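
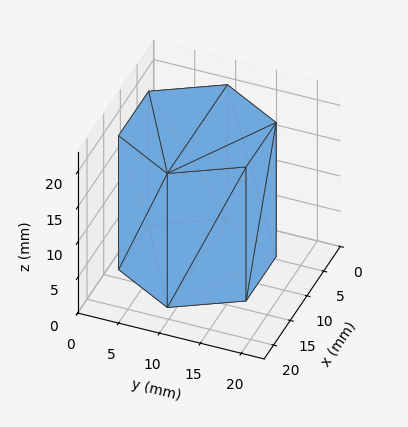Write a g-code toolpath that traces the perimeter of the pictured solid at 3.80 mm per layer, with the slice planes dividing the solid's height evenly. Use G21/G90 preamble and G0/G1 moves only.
Reading the render: the shape is a regular 6-sided prism (a cylinder approximated with 6 flat sides), circumscribed radius ≈ 9 mm, height ≈ 19 mm (dimensions read to the nearest mm from the axis ticks). For the g-code, the solid's height is divided into equal slices at the stated Δz and each level perimeter traced with G1 moves after a G0 lift.

; perimeter-only toolpath
G21 ; units = mm
G90 ; absolute positioning
G28 ; home
; layer 1
G0 Z3.80
G0 X18.00 Y9.00
G1 X13.50 Y16.79
G1 X4.50 Y16.79
G1 X0.00 Y9.00
G1 X4.50 Y1.21
G1 X13.50 Y1.21
G1 X18.00 Y9.00
; layer 2
G0 Z7.60
G0 X18.00 Y9.00
G1 X13.50 Y16.79
G1 X4.50 Y16.79
G1 X0.00 Y9.00
G1 X4.50 Y1.21
G1 X13.50 Y1.21
G1 X18.00 Y9.00
; layer 3
G0 Z11.40
G0 X18.00 Y9.00
G1 X13.50 Y16.79
G1 X4.50 Y16.79
G1 X0.00 Y9.00
G1 X4.50 Y1.21
G1 X13.50 Y1.21
G1 X18.00 Y9.00
; layer 4
G0 Z15.20
G0 X18.00 Y9.00
G1 X13.50 Y16.79
G1 X4.50 Y16.79
G1 X0.00 Y9.00
G1 X4.50 Y1.21
G1 X13.50 Y1.21
G1 X18.00 Y9.00
; layer 5
G0 Z19.00
G0 X18.00 Y9.00
G1 X13.50 Y16.79
G1 X4.50 Y16.79
G1 X0.00 Y9.00
G1 X4.50 Y1.21
G1 X13.50 Y1.21
G1 X18.00 Y9.00
M2 ; end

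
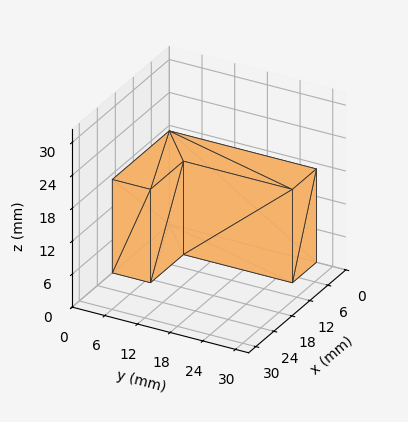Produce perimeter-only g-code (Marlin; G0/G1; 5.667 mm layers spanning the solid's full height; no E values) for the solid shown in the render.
Reading the render: the shape is an L-shaped prism: outer 19 × 27 mm, arm thicknesses ≈ 7 mm (horizontal) and 8 mm (vertical), extruded 17 mm in z (dimensions read to the nearest mm from the axis ticks). For the g-code, the solid's height is divided into equal slices at the stated Δz and each level perimeter traced with G1 moves after a G0 lift.

; perimeter-only toolpath
G21 ; units = mm
G90 ; absolute positioning
G28 ; home
; layer 1
G0 Z5.667
G0 X0.000 Y0.000
G1 X19.000 Y0.000
G1 X19.000 Y7.000
G1 X8.000 Y7.000
G1 X8.000 Y27.000
G1 X0.000 Y27.000
G1 X0.000 Y0.000
; layer 2
G0 Z11.333
G0 X0.000 Y0.000
G1 X19.000 Y0.000
G1 X19.000 Y7.000
G1 X8.000 Y7.000
G1 X8.000 Y27.000
G1 X0.000 Y27.000
G1 X0.000 Y0.000
; layer 3
G0 Z17.000
G0 X0.000 Y0.000
G1 X19.000 Y0.000
G1 X19.000 Y7.000
G1 X8.000 Y7.000
G1 X8.000 Y27.000
G1 X0.000 Y27.000
G1 X0.000 Y0.000
M2 ; end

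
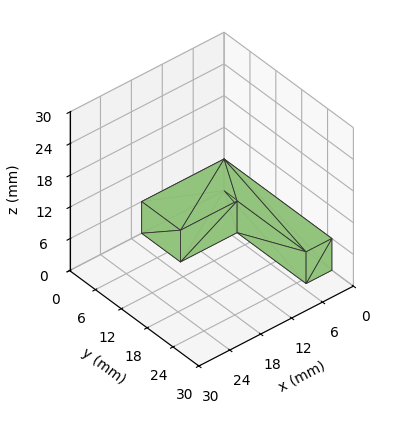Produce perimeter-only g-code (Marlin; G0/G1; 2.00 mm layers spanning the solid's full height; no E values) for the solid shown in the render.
Reading the render: the shape is an L-shaped prism: outer 16 × 25 mm, arm thicknesses ≈ 9 mm (horizontal) and 5 mm (vertical), extruded 6 mm in z (dimensions read to the nearest mm from the axis ticks). For the g-code, the solid's height is divided into equal slices at the stated Δz and each level perimeter traced with G1 moves after a G0 lift.

; perimeter-only toolpath
G21 ; units = mm
G90 ; absolute positioning
G28 ; home
; layer 1
G0 Z2.00
G0 X0.00 Y0.00
G1 X16.00 Y0.00
G1 X16.00 Y9.00
G1 X5.00 Y9.00
G1 X5.00 Y25.00
G1 X0.00 Y25.00
G1 X0.00 Y0.00
; layer 2
G0 Z4.00
G0 X0.00 Y0.00
G1 X16.00 Y0.00
G1 X16.00 Y9.00
G1 X5.00 Y9.00
G1 X5.00 Y25.00
G1 X0.00 Y25.00
G1 X0.00 Y0.00
; layer 3
G0 Z6.00
G0 X0.00 Y0.00
G1 X16.00 Y0.00
G1 X16.00 Y9.00
G1 X5.00 Y9.00
G1 X5.00 Y25.00
G1 X0.00 Y25.00
G1 X0.00 Y0.00
M2 ; end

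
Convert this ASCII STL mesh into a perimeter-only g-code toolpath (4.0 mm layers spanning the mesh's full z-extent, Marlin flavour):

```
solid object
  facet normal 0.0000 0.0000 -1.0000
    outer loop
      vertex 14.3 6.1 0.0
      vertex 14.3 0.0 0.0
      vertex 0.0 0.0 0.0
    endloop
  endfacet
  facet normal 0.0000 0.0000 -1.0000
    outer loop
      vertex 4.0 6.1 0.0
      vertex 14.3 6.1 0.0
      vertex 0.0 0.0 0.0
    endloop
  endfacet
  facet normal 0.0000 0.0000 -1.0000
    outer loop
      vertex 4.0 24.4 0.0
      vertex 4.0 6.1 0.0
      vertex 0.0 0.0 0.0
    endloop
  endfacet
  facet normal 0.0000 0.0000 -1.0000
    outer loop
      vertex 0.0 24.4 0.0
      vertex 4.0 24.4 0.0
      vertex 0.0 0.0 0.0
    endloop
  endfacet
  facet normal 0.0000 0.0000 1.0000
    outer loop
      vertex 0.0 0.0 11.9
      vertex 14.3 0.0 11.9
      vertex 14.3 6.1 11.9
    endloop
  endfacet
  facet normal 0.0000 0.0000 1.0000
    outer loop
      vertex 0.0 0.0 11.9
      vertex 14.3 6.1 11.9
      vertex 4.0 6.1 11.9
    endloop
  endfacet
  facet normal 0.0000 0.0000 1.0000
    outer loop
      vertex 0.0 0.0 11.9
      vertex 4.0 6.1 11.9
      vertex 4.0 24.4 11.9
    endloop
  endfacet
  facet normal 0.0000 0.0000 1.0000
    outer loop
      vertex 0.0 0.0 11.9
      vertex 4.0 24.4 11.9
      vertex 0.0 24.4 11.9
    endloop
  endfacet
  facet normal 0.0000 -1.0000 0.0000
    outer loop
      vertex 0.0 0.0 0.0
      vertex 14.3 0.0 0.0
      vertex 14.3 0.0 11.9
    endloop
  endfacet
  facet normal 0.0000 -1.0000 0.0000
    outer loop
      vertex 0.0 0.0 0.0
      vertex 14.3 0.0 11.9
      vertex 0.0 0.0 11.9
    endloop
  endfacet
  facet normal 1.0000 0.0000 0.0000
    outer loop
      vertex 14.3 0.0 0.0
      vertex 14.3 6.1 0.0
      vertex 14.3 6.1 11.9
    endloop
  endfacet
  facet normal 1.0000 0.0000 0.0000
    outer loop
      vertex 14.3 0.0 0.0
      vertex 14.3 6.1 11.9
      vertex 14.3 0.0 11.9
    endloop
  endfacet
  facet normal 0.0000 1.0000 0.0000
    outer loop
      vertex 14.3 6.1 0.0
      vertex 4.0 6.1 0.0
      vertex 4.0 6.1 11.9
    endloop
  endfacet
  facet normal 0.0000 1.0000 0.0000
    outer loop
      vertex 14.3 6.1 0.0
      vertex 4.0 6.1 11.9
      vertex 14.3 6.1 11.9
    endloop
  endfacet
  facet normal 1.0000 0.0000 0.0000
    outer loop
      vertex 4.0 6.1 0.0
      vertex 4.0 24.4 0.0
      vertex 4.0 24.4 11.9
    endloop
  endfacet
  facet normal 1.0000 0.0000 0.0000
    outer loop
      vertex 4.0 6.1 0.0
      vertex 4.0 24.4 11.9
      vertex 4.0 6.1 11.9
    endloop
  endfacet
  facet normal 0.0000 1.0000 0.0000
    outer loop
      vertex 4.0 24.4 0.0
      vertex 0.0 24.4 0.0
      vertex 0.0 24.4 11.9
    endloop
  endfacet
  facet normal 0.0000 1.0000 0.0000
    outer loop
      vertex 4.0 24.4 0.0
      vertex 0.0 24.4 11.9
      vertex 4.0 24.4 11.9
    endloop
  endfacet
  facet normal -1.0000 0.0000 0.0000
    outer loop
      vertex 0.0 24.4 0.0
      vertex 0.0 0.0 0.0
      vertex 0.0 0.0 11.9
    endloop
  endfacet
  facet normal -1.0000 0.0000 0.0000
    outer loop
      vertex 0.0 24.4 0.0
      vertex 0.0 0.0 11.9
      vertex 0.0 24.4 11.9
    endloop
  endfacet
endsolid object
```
; perimeter-only toolpath
G21 ; units = mm
G90 ; absolute positioning
G28 ; home
; layer 1
G0 Z4.0
G0 X0.0 Y0.0
G1 X14.3 Y0.0
G1 X14.3 Y6.1
G1 X4.0 Y6.1
G1 X4.0 Y24.4
G1 X0.0 Y24.4
G1 X0.0 Y0.0
; layer 2
G0 Z7.9
G0 X0.0 Y0.0
G1 X14.3 Y0.0
G1 X14.3 Y6.1
G1 X4.0 Y6.1
G1 X4.0 Y24.4
G1 X0.0 Y24.4
G1 X0.0 Y0.0
; layer 3
G0 Z11.9
G0 X0.0 Y0.0
G1 X14.3 Y0.0
G1 X14.3 Y6.1
G1 X4.0 Y6.1
G1 X4.0 Y24.4
G1 X0.0 Y24.4
G1 X0.0 Y0.0
M2 ; end

The solid is an L-shaped prism: outer 14.3 × 24.4 mm, arm thicknesses ≈ 6.1 mm (horizontal) and 4 mm (vertical), extruded 11.9 mm in z. Slicing at Δz = 4.0 mm — 3 equal slices spanning the solid's height, so layer i sits at z = i·h/3 — gives 3 non-empty perimeters. Each is a 6-segment closed polygon; G0 lifts to the layer z and rapids to the start vertex, then G1 traces the edges.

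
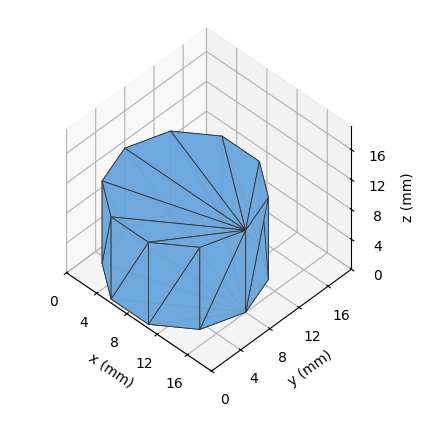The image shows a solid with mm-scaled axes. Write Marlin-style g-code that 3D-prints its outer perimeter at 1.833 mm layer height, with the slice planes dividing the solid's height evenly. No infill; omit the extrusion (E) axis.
Reading the render: the shape is a regular 10-sided prism (a cylinder approximated with 10 flat sides), circumscribed radius ≈ 8 mm, height ≈ 11 mm (dimensions read to the nearest mm from the axis ticks). For the g-code, the solid's height is divided into equal slices at the stated Δz and each level perimeter traced with G1 moves after a G0 lift.

; perimeter-only toolpath
G21 ; units = mm
G90 ; absolute positioning
G28 ; home
; layer 1
G0 Z1.833
G0 X16.000 Y8.000
G1 X14.472 Y12.702
G1 X10.472 Y15.608
G1 X5.528 Y15.608
G1 X1.528 Y12.702
G1 X0.000 Y8.000
G1 X1.528 Y3.298
G1 X5.528 Y0.392
G1 X10.472 Y0.392
G1 X14.472 Y3.298
G1 X16.000 Y8.000
; layer 2
G0 Z3.667
G0 X16.000 Y8.000
G1 X14.472 Y12.702
G1 X10.472 Y15.608
G1 X5.528 Y15.608
G1 X1.528 Y12.702
G1 X0.000 Y8.000
G1 X1.528 Y3.298
G1 X5.528 Y0.392
G1 X10.472 Y0.392
G1 X14.472 Y3.298
G1 X16.000 Y8.000
; layer 3
G0 Z5.500
G0 X16.000 Y8.000
G1 X14.472 Y12.702
G1 X10.472 Y15.608
G1 X5.528 Y15.608
G1 X1.528 Y12.702
G1 X0.000 Y8.000
G1 X1.528 Y3.298
G1 X5.528 Y0.392
G1 X10.472 Y0.392
G1 X14.472 Y3.298
G1 X16.000 Y8.000
; layer 4
G0 Z7.333
G0 X16.000 Y8.000
G1 X14.472 Y12.702
G1 X10.472 Y15.608
G1 X5.528 Y15.608
G1 X1.528 Y12.702
G1 X0.000 Y8.000
G1 X1.528 Y3.298
G1 X5.528 Y0.392
G1 X10.472 Y0.392
G1 X14.472 Y3.298
G1 X16.000 Y8.000
; layer 5
G0 Z9.167
G0 X16.000 Y8.000
G1 X14.472 Y12.702
G1 X10.472 Y15.608
G1 X5.528 Y15.608
G1 X1.528 Y12.702
G1 X0.000 Y8.000
G1 X1.528 Y3.298
G1 X5.528 Y0.392
G1 X10.472 Y0.392
G1 X14.472 Y3.298
G1 X16.000 Y8.000
; layer 6
G0 Z11.000
G0 X16.000 Y8.000
G1 X14.472 Y12.702
G1 X10.472 Y15.608
G1 X5.528 Y15.608
G1 X1.528 Y12.702
G1 X0.000 Y8.000
G1 X1.528 Y3.298
G1 X5.528 Y0.392
G1 X10.472 Y0.392
G1 X14.472 Y3.298
G1 X16.000 Y8.000
M2 ; end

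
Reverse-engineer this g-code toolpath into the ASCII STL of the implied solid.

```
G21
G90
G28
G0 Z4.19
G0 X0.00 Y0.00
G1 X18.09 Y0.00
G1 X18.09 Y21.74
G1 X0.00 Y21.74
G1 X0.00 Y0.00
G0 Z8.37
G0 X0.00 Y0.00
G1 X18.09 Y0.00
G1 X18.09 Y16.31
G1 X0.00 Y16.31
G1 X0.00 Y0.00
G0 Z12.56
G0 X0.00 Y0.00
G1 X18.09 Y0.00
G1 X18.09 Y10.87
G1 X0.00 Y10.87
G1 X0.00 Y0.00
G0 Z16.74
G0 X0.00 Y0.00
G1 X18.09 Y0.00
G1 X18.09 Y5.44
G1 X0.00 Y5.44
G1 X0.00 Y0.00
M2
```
solid part
  facet normal 0.0000 0.0000 -1.0000
    outer loop
      vertex 18.09 27.18 0.00
      vertex 18.09 0.00 0.00
      vertex 0.00 0.00 0.00
    endloop
  endfacet
  facet normal 0.0000 0.0000 -1.0000
    outer loop
      vertex 0.00 27.18 0.00
      vertex 18.09 27.18 0.00
      vertex 0.00 0.00 0.00
    endloop
  endfacet
  facet normal 0.0000 -1.0000 0.0000
    outer loop
      vertex 0.00 0.00 0.00
      vertex 18.09 0.00 0.00
      vertex 18.09 0.00 20.93
    endloop
  endfacet
  facet normal 0.0000 -1.0000 0.0000
    outer loop
      vertex 0.00 0.00 0.00
      vertex 18.09 0.00 20.93
      vertex 0.00 0.00 20.93
    endloop
  endfacet
  facet normal 0.0000 0.6101 0.7923
    outer loop
      vertex 0.00 0.00 20.93
      vertex 18.09 0.00 20.93
      vertex 18.09 27.18 0.00
    endloop
  endfacet
  facet normal 0.0000 0.6101 0.7923
    outer loop
      vertex 0.00 0.00 20.93
      vertex 18.09 27.18 0.00
      vertex 0.00 27.18 0.00
    endloop
  endfacet
  facet normal -1.0000 0.0000 0.0000
    outer loop
      vertex 0.00 0.00 20.93
      vertex 0.00 27.18 0.00
      vertex 0.00 0.00 0.00
    endloop
  endfacet
  facet normal 1.0000 0.0000 0.0000
    outer loop
      vertex 18.09 0.00 0.00
      vertex 18.09 27.18 0.00
      vertex 18.09 0.00 20.93
    endloop
  endfacet
endsolid part

The G0 Z moves step by Δz≈4.19 mm. The G1 loops shrink linearly with z, so the solid tapers from its base footprint up to z≈20.9. Closing with a flat bottom cap and the tapered top and triangulating gives 8 facets — a wedge (ramp): 18.1 × 27.2 mm base, rising to 20.9 mm along the y=0 edge and sloping linearly to z=0 at y=27.2.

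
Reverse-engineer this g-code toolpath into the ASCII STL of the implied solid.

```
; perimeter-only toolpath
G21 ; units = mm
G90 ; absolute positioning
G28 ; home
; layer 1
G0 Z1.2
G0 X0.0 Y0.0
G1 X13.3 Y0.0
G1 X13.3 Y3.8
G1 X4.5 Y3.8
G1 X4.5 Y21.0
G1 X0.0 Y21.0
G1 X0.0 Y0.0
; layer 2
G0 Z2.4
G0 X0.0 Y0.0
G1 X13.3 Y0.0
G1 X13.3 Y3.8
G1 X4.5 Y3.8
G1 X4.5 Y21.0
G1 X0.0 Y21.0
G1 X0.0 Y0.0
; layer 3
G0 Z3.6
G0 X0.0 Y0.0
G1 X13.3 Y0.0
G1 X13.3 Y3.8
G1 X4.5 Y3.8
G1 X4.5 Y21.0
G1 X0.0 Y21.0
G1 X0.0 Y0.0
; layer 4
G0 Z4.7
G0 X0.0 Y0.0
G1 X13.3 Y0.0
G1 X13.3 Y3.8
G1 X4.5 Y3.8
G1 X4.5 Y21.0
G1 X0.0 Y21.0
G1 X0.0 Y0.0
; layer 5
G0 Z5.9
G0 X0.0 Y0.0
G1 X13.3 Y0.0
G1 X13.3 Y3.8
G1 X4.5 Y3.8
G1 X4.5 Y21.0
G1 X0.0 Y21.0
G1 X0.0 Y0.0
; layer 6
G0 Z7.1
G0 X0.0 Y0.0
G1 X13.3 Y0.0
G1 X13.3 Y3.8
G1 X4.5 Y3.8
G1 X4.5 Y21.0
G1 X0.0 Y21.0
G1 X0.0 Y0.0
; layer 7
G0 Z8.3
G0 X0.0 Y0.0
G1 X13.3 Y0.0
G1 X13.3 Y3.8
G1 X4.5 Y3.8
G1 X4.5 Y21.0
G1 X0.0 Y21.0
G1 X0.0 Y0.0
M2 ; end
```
solid part
  facet normal 0.0000 0.0000 -1.0000
    outer loop
      vertex 13.3 3.8 0.0
      vertex 13.3 0.0 0.0
      vertex 0.0 0.0 0.0
    endloop
  endfacet
  facet normal 0.0000 0.0000 -1.0000
    outer loop
      vertex 4.5 3.8 0.0
      vertex 13.3 3.8 0.0
      vertex 0.0 0.0 0.0
    endloop
  endfacet
  facet normal 0.0000 0.0000 -1.0000
    outer loop
      vertex 4.5 21.0 0.0
      vertex 4.5 3.8 0.0
      vertex 0.0 0.0 0.0
    endloop
  endfacet
  facet normal 0.0000 0.0000 -1.0000
    outer loop
      vertex 0.0 21.0 0.0
      vertex 4.5 21.0 0.0
      vertex 0.0 0.0 0.0
    endloop
  endfacet
  facet normal 0.0000 0.0000 1.0000
    outer loop
      vertex 0.0 0.0 8.3
      vertex 13.3 0.0 8.3
      vertex 13.3 3.8 8.3
    endloop
  endfacet
  facet normal 0.0000 0.0000 1.0000
    outer loop
      vertex 0.0 0.0 8.3
      vertex 13.3 3.8 8.3
      vertex 4.5 3.8 8.3
    endloop
  endfacet
  facet normal 0.0000 0.0000 1.0000
    outer loop
      vertex 0.0 0.0 8.3
      vertex 4.5 3.8 8.3
      vertex 4.5 21.0 8.3
    endloop
  endfacet
  facet normal 0.0000 0.0000 1.0000
    outer loop
      vertex 0.0 0.0 8.3
      vertex 4.5 21.0 8.3
      vertex 0.0 21.0 8.3
    endloop
  endfacet
  facet normal 0.0000 -1.0000 0.0000
    outer loop
      vertex 0.0 0.0 0.0
      vertex 13.3 0.0 0.0
      vertex 13.3 0.0 8.3
    endloop
  endfacet
  facet normal 0.0000 -1.0000 0.0000
    outer loop
      vertex 0.0 0.0 0.0
      vertex 13.3 0.0 8.3
      vertex 0.0 0.0 8.3
    endloop
  endfacet
  facet normal 1.0000 0.0000 0.0000
    outer loop
      vertex 13.3 0.0 0.0
      vertex 13.3 3.8 0.0
      vertex 13.3 3.8 8.3
    endloop
  endfacet
  facet normal 1.0000 0.0000 0.0000
    outer loop
      vertex 13.3 0.0 0.0
      vertex 13.3 3.8 8.3
      vertex 13.3 0.0 8.3
    endloop
  endfacet
  facet normal 0.0000 1.0000 0.0000
    outer loop
      vertex 13.3 3.8 0.0
      vertex 4.5 3.8 0.0
      vertex 4.5 3.8 8.3
    endloop
  endfacet
  facet normal 0.0000 1.0000 0.0000
    outer loop
      vertex 13.3 3.8 0.0
      vertex 4.5 3.8 8.3
      vertex 13.3 3.8 8.3
    endloop
  endfacet
  facet normal 1.0000 0.0000 0.0000
    outer loop
      vertex 4.5 3.8 0.0
      vertex 4.5 21.0 0.0
      vertex 4.5 21.0 8.3
    endloop
  endfacet
  facet normal 1.0000 0.0000 0.0000
    outer loop
      vertex 4.5 3.8 0.0
      vertex 4.5 21.0 8.3
      vertex 4.5 3.8 8.3
    endloop
  endfacet
  facet normal 0.0000 1.0000 0.0000
    outer loop
      vertex 4.5 21.0 0.0
      vertex 0.0 21.0 0.0
      vertex 0.0 21.0 8.3
    endloop
  endfacet
  facet normal 0.0000 1.0000 0.0000
    outer loop
      vertex 4.5 21.0 0.0
      vertex 0.0 21.0 8.3
      vertex 4.5 21.0 8.3
    endloop
  endfacet
  facet normal -1.0000 0.0000 0.0000
    outer loop
      vertex 0.0 21.0 0.0
      vertex 0.0 0.0 0.0
      vertex 0.0 0.0 8.3
    endloop
  endfacet
  facet normal -1.0000 0.0000 0.0000
    outer loop
      vertex 0.0 21.0 0.0
      vertex 0.0 0.0 8.3
      vertex 0.0 21.0 8.3
    endloop
  endfacet
endsolid part

The G0 Z moves step by Δz≈1.2 mm. Every layer's G1 loop is the same polygon, so the solid is a straight extrusion of it from z=0 to z≈8.3. Closing with flat bottom and top caps and triangulating gives 20 facets — an L-shaped prism: outer 13.3 × 21 mm, arm thicknesses ≈ 3.8 mm (horizontal) and 4.5 mm (vertical), extruded 8.3 mm in z.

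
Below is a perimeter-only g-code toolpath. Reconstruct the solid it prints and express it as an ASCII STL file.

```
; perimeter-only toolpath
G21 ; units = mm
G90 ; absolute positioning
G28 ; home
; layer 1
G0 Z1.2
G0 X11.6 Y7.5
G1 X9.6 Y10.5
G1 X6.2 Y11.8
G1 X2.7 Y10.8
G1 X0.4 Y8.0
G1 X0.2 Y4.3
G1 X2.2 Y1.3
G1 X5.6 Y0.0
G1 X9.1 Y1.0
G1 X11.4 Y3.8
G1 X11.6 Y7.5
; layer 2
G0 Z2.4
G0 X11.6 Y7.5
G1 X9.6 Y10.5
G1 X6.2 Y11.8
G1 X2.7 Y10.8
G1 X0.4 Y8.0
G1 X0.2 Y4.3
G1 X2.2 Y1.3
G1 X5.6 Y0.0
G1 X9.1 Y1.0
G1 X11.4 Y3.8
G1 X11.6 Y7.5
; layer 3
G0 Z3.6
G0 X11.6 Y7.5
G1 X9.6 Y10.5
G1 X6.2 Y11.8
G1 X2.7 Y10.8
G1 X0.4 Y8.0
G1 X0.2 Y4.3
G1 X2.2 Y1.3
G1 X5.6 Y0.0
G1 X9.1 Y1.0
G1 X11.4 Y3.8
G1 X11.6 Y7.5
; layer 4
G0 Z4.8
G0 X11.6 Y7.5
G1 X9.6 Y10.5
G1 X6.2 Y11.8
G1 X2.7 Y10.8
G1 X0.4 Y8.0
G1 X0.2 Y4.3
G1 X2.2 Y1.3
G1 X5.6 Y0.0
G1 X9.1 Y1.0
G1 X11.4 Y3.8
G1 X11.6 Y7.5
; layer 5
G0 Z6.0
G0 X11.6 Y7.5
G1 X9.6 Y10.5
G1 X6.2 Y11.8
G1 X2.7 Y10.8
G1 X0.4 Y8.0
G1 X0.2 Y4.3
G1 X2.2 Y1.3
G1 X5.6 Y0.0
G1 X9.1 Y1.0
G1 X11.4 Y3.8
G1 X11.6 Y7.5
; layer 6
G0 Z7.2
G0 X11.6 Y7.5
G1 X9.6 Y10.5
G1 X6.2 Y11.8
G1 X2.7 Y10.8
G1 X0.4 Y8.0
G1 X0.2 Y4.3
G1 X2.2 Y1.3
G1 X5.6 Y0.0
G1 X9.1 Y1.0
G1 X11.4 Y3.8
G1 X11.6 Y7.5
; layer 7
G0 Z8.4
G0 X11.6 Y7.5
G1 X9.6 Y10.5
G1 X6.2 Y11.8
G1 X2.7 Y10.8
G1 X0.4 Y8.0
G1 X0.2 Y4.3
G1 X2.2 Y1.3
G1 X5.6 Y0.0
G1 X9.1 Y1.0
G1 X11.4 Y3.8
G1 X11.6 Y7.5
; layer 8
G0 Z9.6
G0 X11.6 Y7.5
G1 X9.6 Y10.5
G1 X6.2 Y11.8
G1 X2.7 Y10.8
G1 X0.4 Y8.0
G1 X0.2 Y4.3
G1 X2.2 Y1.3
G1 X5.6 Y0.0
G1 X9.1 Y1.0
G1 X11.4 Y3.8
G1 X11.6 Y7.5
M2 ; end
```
solid part
  facet normal 0.0000 0.0000 -1.0000
    outer loop
      vertex 6.2 11.8 0.0
      vertex 9.6 10.5 0.0
      vertex 11.6 7.5 0.0
    endloop
  endfacet
  facet normal 0.0000 0.0000 -1.0000
    outer loop
      vertex 2.7 10.8 0.0
      vertex 6.2 11.8 0.0
      vertex 11.6 7.5 0.0
    endloop
  endfacet
  facet normal 0.0000 0.0000 -1.0000
    outer loop
      vertex 0.4 8.0 0.0
      vertex 2.7 10.8 0.0
      vertex 11.6 7.5 0.0
    endloop
  endfacet
  facet normal 0.0000 0.0000 -1.0000
    outer loop
      vertex 0.2 4.3 0.0
      vertex 0.4 8.0 0.0
      vertex 11.6 7.5 0.0
    endloop
  endfacet
  facet normal 0.0000 0.0000 -1.0000
    outer loop
      vertex 2.2 1.3 0.0
      vertex 0.2 4.3 0.0
      vertex 11.6 7.5 0.0
    endloop
  endfacet
  facet normal 0.0000 0.0000 -1.0000
    outer loop
      vertex 5.6 0.0 0.0
      vertex 2.2 1.3 0.0
      vertex 11.6 7.5 0.0
    endloop
  endfacet
  facet normal 0.0000 0.0000 -1.0000
    outer loop
      vertex 9.1 1.0 0.0
      vertex 5.6 0.0 0.0
      vertex 11.6 7.5 0.0
    endloop
  endfacet
  facet normal 0.0000 0.0000 -1.0000
    outer loop
      vertex 11.4 3.8 0.0
      vertex 9.1 1.0 0.0
      vertex 11.6 7.5 0.0
    endloop
  endfacet
  facet normal 0.0000 0.0000 1.0000
    outer loop
      vertex 11.6 7.5 9.6
      vertex 9.6 10.5 9.6
      vertex 6.2 11.8 9.6
    endloop
  endfacet
  facet normal 0.0000 0.0000 1.0000
    outer loop
      vertex 11.6 7.5 9.6
      vertex 6.2 11.8 9.6
      vertex 2.7 10.8 9.6
    endloop
  endfacet
  facet normal 0.0000 0.0000 1.0000
    outer loop
      vertex 11.6 7.5 9.6
      vertex 2.7 10.8 9.6
      vertex 0.4 8.0 9.6
    endloop
  endfacet
  facet normal 0.0000 0.0000 1.0000
    outer loop
      vertex 11.6 7.5 9.6
      vertex 0.4 8.0 9.6
      vertex 0.2 4.3 9.6
    endloop
  endfacet
  facet normal 0.0000 0.0000 1.0000
    outer loop
      vertex 11.6 7.5 9.6
      vertex 0.2 4.3 9.6
      vertex 2.2 1.3 9.6
    endloop
  endfacet
  facet normal 0.0000 0.0000 1.0000
    outer loop
      vertex 11.6 7.5 9.6
      vertex 2.2 1.3 9.6
      vertex 5.6 0.0 9.6
    endloop
  endfacet
  facet normal 0.0000 0.0000 1.0000
    outer loop
      vertex 11.6 7.5 9.6
      vertex 5.6 0.0 9.6
      vertex 9.1 1.0 9.6
    endloop
  endfacet
  facet normal 0.0000 0.0000 1.0000
    outer loop
      vertex 11.6 7.5 9.6
      vertex 9.1 1.0 9.6
      vertex 11.4 3.8 9.6
    endloop
  endfacet
  facet normal 0.8321 0.5547 0.0000
    outer loop
      vertex 11.6 7.5 0.0
      vertex 9.6 10.5 0.0
      vertex 9.6 10.5 9.6
    endloop
  endfacet
  facet normal 0.8321 0.5547 0.0000
    outer loop
      vertex 11.6 7.5 0.0
      vertex 9.6 10.5 9.6
      vertex 11.6 7.5 9.6
    endloop
  endfacet
  facet normal 0.3571 0.9341 0.0000
    outer loop
      vertex 9.6 10.5 0.0
      vertex 6.2 11.8 0.0
      vertex 6.2 11.8 9.6
    endloop
  endfacet
  facet normal 0.3571 0.9341 0.0000
    outer loop
      vertex 9.6 10.5 0.0
      vertex 6.2 11.8 9.6
      vertex 9.6 10.5 9.6
    endloop
  endfacet
  facet normal -0.2747 0.9615 0.0000
    outer loop
      vertex 6.2 11.8 0.0
      vertex 2.7 10.8 0.0
      vertex 2.7 10.8 9.6
    endloop
  endfacet
  facet normal -0.2747 0.9615 0.0000
    outer loop
      vertex 6.2 11.8 0.0
      vertex 2.7 10.8 9.6
      vertex 6.2 11.8 9.6
    endloop
  endfacet
  facet normal -0.7727 0.6347 0.0000
    outer loop
      vertex 2.7 10.8 0.0
      vertex 0.4 8.0 0.0
      vertex 0.4 8.0 9.6
    endloop
  endfacet
  facet normal -0.7727 0.6347 0.0000
    outer loop
      vertex 2.7 10.8 0.0
      vertex 0.4 8.0 9.6
      vertex 2.7 10.8 9.6
    endloop
  endfacet
  facet normal -0.9985 0.0540 0.0000
    outer loop
      vertex 0.4 8.0 0.0
      vertex 0.2 4.3 0.0
      vertex 0.2 4.3 9.6
    endloop
  endfacet
  facet normal -0.9985 0.0540 0.0000
    outer loop
      vertex 0.4 8.0 0.0
      vertex 0.2 4.3 9.6
      vertex 0.4 8.0 9.6
    endloop
  endfacet
  facet normal -0.8321 -0.5547 0.0000
    outer loop
      vertex 0.2 4.3 0.0
      vertex 2.2 1.3 0.0
      vertex 2.2 1.3 9.6
    endloop
  endfacet
  facet normal -0.8321 -0.5547 0.0000
    outer loop
      vertex 0.2 4.3 0.0
      vertex 2.2 1.3 9.6
      vertex 0.2 4.3 9.6
    endloop
  endfacet
  facet normal -0.3571 -0.9341 0.0000
    outer loop
      vertex 2.2 1.3 0.0
      vertex 5.6 0.0 0.0
      vertex 5.6 0.0 9.6
    endloop
  endfacet
  facet normal -0.3571 -0.9341 0.0000
    outer loop
      vertex 2.2 1.3 0.0
      vertex 5.6 0.0 9.6
      vertex 2.2 1.3 9.6
    endloop
  endfacet
  facet normal 0.2747 -0.9615 0.0000
    outer loop
      vertex 5.6 0.0 0.0
      vertex 9.1 1.0 0.0
      vertex 9.1 1.0 9.6
    endloop
  endfacet
  facet normal 0.2747 -0.9615 0.0000
    outer loop
      vertex 5.6 0.0 0.0
      vertex 9.1 1.0 9.6
      vertex 5.6 0.0 9.6
    endloop
  endfacet
  facet normal 0.7727 -0.6347 0.0000
    outer loop
      vertex 9.1 1.0 0.0
      vertex 11.4 3.8 0.0
      vertex 11.4 3.8 9.6
    endloop
  endfacet
  facet normal 0.7727 -0.6347 0.0000
    outer loop
      vertex 9.1 1.0 0.0
      vertex 11.4 3.8 9.6
      vertex 9.1 1.0 9.6
    endloop
  endfacet
  facet normal 0.9985 -0.0540 0.0000
    outer loop
      vertex 11.4 3.8 0.0
      vertex 11.6 7.5 0.0
      vertex 11.6 7.5 9.6
    endloop
  endfacet
  facet normal 0.9985 -0.0540 0.0000
    outer loop
      vertex 11.4 3.8 0.0
      vertex 11.6 7.5 9.6
      vertex 11.4 3.8 9.6
    endloop
  endfacet
endsolid part

The G0 Z moves step by Δz≈1.2 mm. Every layer's G1 loop is the same polygon, so the solid is a straight extrusion of it from z=0 to z≈9.6. Closing with flat bottom and top caps and triangulating gives 36 facets — a regular 10-sided prism (a cylinder approximated with 10 flat sides), circumscribed radius ≈ 5.9 mm, height ≈ 9.6 mm.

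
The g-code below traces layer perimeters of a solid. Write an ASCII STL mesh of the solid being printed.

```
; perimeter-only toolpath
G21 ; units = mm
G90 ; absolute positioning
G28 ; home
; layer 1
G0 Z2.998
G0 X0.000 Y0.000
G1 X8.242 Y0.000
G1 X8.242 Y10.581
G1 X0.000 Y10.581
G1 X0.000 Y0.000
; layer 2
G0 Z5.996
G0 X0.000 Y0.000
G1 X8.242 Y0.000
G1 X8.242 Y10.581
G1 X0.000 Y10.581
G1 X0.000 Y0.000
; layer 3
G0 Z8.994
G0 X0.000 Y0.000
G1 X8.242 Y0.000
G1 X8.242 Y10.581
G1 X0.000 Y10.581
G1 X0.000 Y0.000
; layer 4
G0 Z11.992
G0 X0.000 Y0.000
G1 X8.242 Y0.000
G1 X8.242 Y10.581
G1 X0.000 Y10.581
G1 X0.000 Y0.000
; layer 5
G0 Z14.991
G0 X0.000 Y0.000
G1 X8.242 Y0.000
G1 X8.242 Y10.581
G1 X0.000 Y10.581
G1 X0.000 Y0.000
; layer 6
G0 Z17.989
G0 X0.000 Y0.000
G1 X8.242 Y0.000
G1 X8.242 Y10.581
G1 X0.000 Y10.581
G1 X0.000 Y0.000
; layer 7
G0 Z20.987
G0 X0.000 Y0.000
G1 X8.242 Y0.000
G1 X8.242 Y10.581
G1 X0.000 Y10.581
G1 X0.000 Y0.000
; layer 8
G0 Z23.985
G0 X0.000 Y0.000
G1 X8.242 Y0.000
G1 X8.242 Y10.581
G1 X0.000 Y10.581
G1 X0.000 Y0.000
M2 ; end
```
solid part
  facet normal 0.0000 0.0000 -1.0000
    outer loop
      vertex 8.242 10.581 0.000
      vertex 8.242 0.000 0.000
      vertex 0.000 0.000 0.000
    endloop
  endfacet
  facet normal 0.0000 0.0000 -1.0000
    outer loop
      vertex 0.000 10.581 0.000
      vertex 8.242 10.581 0.000
      vertex 0.000 0.000 0.000
    endloop
  endfacet
  facet normal 0.0000 0.0000 1.0000
    outer loop
      vertex 0.000 0.000 23.985
      vertex 8.242 0.000 23.985
      vertex 8.242 10.581 23.985
    endloop
  endfacet
  facet normal 0.0000 0.0000 1.0000
    outer loop
      vertex 0.000 0.000 23.985
      vertex 8.242 10.581 23.985
      vertex 0.000 10.581 23.985
    endloop
  endfacet
  facet normal 0.0000 -1.0000 0.0000
    outer loop
      vertex 0.000 0.000 0.000
      vertex 8.242 0.000 0.000
      vertex 8.242 0.000 23.985
    endloop
  endfacet
  facet normal 0.0000 -1.0000 0.0000
    outer loop
      vertex 0.000 0.000 0.000
      vertex 8.242 0.000 23.985
      vertex 0.000 0.000 23.985
    endloop
  endfacet
  facet normal 0.0000 1.0000 0.0000
    outer loop
      vertex 8.242 10.581 23.985
      vertex 8.242 10.581 0.000
      vertex 0.000 10.581 0.000
    endloop
  endfacet
  facet normal 0.0000 1.0000 0.0000
    outer loop
      vertex 0.000 10.581 23.985
      vertex 8.242 10.581 23.985
      vertex 0.000 10.581 0.000
    endloop
  endfacet
  facet normal -1.0000 0.0000 0.0000
    outer loop
      vertex 0.000 10.581 23.985
      vertex 0.000 10.581 0.000
      vertex 0.000 0.000 0.000
    endloop
  endfacet
  facet normal -1.0000 0.0000 0.0000
    outer loop
      vertex 0.000 0.000 23.985
      vertex 0.000 10.581 23.985
      vertex 0.000 0.000 0.000
    endloop
  endfacet
  facet normal 1.0000 0.0000 0.0000
    outer loop
      vertex 8.242 0.000 0.000
      vertex 8.242 10.581 0.000
      vertex 8.242 10.581 23.985
    endloop
  endfacet
  facet normal 1.0000 0.0000 0.0000
    outer loop
      vertex 8.242 0.000 0.000
      vertex 8.242 10.581 23.985
      vertex 8.242 0.000 23.985
    endloop
  endfacet
endsolid part

The G0 Z moves step by Δz≈2.998 mm. Every layer's G1 loop is the same polygon, so the solid is a straight extrusion of it from z=0 to z≈24. Closing with flat bottom and top caps and triangulating gives 12 facets — a rectangular box, roughly 8.24 × 10.6 mm footprint and 24 mm tall.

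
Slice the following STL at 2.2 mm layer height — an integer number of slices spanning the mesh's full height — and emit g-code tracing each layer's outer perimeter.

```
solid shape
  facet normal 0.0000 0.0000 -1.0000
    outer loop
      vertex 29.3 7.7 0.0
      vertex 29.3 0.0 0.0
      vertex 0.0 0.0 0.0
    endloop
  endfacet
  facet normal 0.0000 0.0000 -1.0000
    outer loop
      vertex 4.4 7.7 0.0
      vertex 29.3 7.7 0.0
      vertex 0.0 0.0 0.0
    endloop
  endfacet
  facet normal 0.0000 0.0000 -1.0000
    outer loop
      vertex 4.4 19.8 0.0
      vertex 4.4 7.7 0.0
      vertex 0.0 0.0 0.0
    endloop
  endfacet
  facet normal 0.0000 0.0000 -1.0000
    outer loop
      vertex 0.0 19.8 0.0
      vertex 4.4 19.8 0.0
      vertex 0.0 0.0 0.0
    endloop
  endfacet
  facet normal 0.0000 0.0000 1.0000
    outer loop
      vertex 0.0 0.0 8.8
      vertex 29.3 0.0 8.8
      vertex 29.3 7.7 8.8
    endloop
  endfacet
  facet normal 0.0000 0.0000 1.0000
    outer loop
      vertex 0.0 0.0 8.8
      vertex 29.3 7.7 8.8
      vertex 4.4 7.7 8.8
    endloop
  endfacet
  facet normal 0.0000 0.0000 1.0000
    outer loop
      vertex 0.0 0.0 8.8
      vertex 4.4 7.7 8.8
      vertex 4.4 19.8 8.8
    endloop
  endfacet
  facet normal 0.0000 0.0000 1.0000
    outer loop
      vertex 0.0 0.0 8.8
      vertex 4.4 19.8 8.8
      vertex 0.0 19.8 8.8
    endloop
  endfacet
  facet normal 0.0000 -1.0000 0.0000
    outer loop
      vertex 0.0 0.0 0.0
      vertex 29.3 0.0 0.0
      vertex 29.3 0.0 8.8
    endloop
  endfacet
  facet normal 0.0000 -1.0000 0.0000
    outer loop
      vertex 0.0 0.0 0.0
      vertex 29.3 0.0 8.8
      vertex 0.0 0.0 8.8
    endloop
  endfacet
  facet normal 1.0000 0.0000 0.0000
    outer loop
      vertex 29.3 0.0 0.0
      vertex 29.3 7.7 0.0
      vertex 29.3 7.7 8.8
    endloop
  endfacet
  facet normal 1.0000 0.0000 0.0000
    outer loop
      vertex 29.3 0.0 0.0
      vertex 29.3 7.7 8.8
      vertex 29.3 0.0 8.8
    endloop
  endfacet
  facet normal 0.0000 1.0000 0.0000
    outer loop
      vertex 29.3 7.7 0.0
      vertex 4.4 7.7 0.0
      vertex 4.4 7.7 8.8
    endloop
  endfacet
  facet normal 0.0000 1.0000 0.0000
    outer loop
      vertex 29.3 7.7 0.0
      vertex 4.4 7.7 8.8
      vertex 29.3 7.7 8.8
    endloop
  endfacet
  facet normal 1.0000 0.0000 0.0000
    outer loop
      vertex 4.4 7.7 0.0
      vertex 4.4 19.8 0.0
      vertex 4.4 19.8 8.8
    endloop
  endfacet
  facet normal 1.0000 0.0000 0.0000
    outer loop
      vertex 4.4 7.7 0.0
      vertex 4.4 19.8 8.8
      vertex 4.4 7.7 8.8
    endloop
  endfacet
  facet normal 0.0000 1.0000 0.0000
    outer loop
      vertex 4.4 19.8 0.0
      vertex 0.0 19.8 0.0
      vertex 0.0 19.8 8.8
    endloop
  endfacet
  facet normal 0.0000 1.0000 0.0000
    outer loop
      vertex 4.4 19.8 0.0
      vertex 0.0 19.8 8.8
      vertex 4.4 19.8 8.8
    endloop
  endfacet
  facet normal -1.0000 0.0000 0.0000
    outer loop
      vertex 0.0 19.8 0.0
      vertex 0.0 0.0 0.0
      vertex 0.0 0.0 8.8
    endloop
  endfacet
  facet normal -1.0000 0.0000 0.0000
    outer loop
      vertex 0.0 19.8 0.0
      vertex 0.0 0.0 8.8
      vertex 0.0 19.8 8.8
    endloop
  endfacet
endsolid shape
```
; perimeter-only toolpath
G21 ; units = mm
G90 ; absolute positioning
G28 ; home
; layer 1
G0 Z2.2
G0 X0.0 Y0.0
G1 X29.3 Y0.0
G1 X29.3 Y7.7
G1 X4.4 Y7.7
G1 X4.4 Y19.8
G1 X0.0 Y19.8
G1 X0.0 Y0.0
; layer 2
G0 Z4.4
G0 X0.0 Y0.0
G1 X29.3 Y0.0
G1 X29.3 Y7.7
G1 X4.4 Y7.7
G1 X4.4 Y19.8
G1 X0.0 Y19.8
G1 X0.0 Y0.0
; layer 3
G0 Z6.6
G0 X0.0 Y0.0
G1 X29.3 Y0.0
G1 X29.3 Y7.7
G1 X4.4 Y7.7
G1 X4.4 Y19.8
G1 X0.0 Y19.8
G1 X0.0 Y0.0
; layer 4
G0 Z8.8
G0 X0.0 Y0.0
G1 X29.3 Y0.0
G1 X29.3 Y7.7
G1 X4.4 Y7.7
G1 X4.4 Y19.8
G1 X0.0 Y19.8
G1 X0.0 Y0.0
M2 ; end

The solid is an L-shaped prism: outer 29.3 × 19.8 mm, arm thicknesses ≈ 7.7 mm (horizontal) and 4.4 mm (vertical), extruded 8.8 mm in z. Slicing at Δz = 2.2 mm — 4 equal slices spanning the solid's height, so layer i sits at z = i·h/4 — gives 4 non-empty perimeters. Each is a 6-segment closed polygon; G0 lifts to the layer z and rapids to the start vertex, then G1 traces the edges.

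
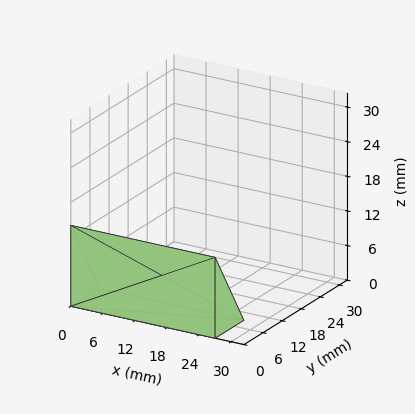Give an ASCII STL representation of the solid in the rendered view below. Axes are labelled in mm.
Reading the render: the shape is a wedge (ramp): 27 × 9 mm base, rising to 14 mm along the y=0 edge and sloping linearly to z=0 at y=9 (dimensions read to the nearest mm from the axis ticks). For the STL, each face is triangulated and given an outward normal.

solid part
  facet normal 0.0000 0.0000 -1.0000
    outer loop
      vertex 27.00 9.00 0.00
      vertex 27.00 0.00 0.00
      vertex 0.00 0.00 0.00
    endloop
  endfacet
  facet normal 0.0000 0.0000 -1.0000
    outer loop
      vertex 0.00 9.00 0.00
      vertex 27.00 9.00 0.00
      vertex 0.00 0.00 0.00
    endloop
  endfacet
  facet normal 0.0000 -1.0000 0.0000
    outer loop
      vertex 0.00 0.00 0.00
      vertex 27.00 0.00 0.00
      vertex 27.00 0.00 14.00
    endloop
  endfacet
  facet normal 0.0000 -1.0000 0.0000
    outer loop
      vertex 0.00 0.00 0.00
      vertex 27.00 0.00 14.00
      vertex 0.00 0.00 14.00
    endloop
  endfacet
  facet normal 0.0000 0.8412 0.5408
    outer loop
      vertex 0.00 0.00 14.00
      vertex 27.00 0.00 14.00
      vertex 27.00 9.00 0.00
    endloop
  endfacet
  facet normal 0.0000 0.8412 0.5408
    outer loop
      vertex 0.00 0.00 14.00
      vertex 27.00 9.00 0.00
      vertex 0.00 9.00 0.00
    endloop
  endfacet
  facet normal -1.0000 0.0000 0.0000
    outer loop
      vertex 0.00 0.00 14.00
      vertex 0.00 9.00 0.00
      vertex 0.00 0.00 0.00
    endloop
  endfacet
  facet normal 1.0000 0.0000 0.0000
    outer loop
      vertex 27.00 0.00 0.00
      vertex 27.00 9.00 0.00
      vertex 27.00 0.00 14.00
    endloop
  endfacet
endsolid part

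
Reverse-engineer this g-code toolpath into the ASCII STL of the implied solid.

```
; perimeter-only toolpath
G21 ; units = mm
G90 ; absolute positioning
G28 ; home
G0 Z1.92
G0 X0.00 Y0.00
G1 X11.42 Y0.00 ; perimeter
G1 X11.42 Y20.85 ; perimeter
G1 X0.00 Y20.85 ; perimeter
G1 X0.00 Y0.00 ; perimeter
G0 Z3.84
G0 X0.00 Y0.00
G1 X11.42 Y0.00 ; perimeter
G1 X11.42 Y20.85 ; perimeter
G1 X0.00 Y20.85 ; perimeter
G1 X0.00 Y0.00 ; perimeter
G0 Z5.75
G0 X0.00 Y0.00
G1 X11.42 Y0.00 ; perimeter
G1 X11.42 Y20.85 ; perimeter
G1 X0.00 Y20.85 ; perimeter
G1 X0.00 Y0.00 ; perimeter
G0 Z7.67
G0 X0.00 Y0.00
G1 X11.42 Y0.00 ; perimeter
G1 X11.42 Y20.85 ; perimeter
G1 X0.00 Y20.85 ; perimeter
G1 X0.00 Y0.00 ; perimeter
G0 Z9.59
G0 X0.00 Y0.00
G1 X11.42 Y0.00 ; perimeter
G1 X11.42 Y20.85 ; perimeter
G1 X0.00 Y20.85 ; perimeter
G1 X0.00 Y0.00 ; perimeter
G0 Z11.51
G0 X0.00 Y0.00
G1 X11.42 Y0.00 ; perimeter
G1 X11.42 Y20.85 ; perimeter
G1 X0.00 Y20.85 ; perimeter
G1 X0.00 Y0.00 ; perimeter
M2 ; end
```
solid part
  facet normal 0.0000 0.0000 -1.0000
    outer loop
      vertex 11.42 20.85 0.00
      vertex 11.42 0.00 0.00
      vertex 0.00 0.00 0.00
    endloop
  endfacet
  facet normal 0.0000 0.0000 -1.0000
    outer loop
      vertex 0.00 20.85 0.00
      vertex 11.42 20.85 0.00
      vertex 0.00 0.00 0.00
    endloop
  endfacet
  facet normal 0.0000 0.0000 1.0000
    outer loop
      vertex 0.00 0.00 11.51
      vertex 11.42 0.00 11.51
      vertex 11.42 20.85 11.51
    endloop
  endfacet
  facet normal 0.0000 0.0000 1.0000
    outer loop
      vertex 0.00 0.00 11.51
      vertex 11.42 20.85 11.51
      vertex 0.00 20.85 11.51
    endloop
  endfacet
  facet normal 0.0000 -1.0000 0.0000
    outer loop
      vertex 0.00 0.00 0.00
      vertex 11.42 0.00 0.00
      vertex 11.42 0.00 11.51
    endloop
  endfacet
  facet normal 0.0000 -1.0000 0.0000
    outer loop
      vertex 0.00 0.00 0.00
      vertex 11.42 0.00 11.51
      vertex 0.00 0.00 11.51
    endloop
  endfacet
  facet normal 0.0000 1.0000 0.0000
    outer loop
      vertex 11.42 20.85 11.51
      vertex 11.42 20.85 0.00
      vertex 0.00 20.85 0.00
    endloop
  endfacet
  facet normal 0.0000 1.0000 0.0000
    outer loop
      vertex 0.00 20.85 11.51
      vertex 11.42 20.85 11.51
      vertex 0.00 20.85 0.00
    endloop
  endfacet
  facet normal -1.0000 0.0000 0.0000
    outer loop
      vertex 0.00 20.85 11.51
      vertex 0.00 20.85 0.00
      vertex 0.00 0.00 0.00
    endloop
  endfacet
  facet normal -1.0000 0.0000 0.0000
    outer loop
      vertex 0.00 0.00 11.51
      vertex 0.00 20.85 11.51
      vertex 0.00 0.00 0.00
    endloop
  endfacet
  facet normal 1.0000 0.0000 0.0000
    outer loop
      vertex 11.42 0.00 0.00
      vertex 11.42 20.85 0.00
      vertex 11.42 20.85 11.51
    endloop
  endfacet
  facet normal 1.0000 0.0000 0.0000
    outer loop
      vertex 11.42 0.00 0.00
      vertex 11.42 20.85 11.51
      vertex 11.42 0.00 11.51
    endloop
  endfacet
endsolid part

The G0 Z moves step by Δz≈1.92 mm. Every layer's G1 loop is the same polygon, so the solid is a straight extrusion of it from z=0 to z≈11.5. Closing with flat bottom and top caps and triangulating gives 12 facets — a rectangular box, roughly 11.4 × 20.9 mm footprint and 11.5 mm tall.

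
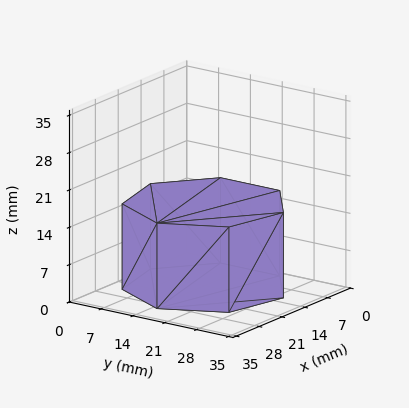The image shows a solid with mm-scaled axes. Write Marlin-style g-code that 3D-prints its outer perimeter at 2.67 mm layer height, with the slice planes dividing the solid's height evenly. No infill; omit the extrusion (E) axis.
Reading the render: the shape is a regular 7-sided prism (a cylinder approximated with 7 flat sides), circumscribed radius ≈ 15 mm, height ≈ 16 mm (dimensions read to the nearest mm from the axis ticks). For the g-code, the solid's height is divided into equal slices at the stated Δz and each level perimeter traced with G1 moves after a G0 lift.

; perimeter-only toolpath
G21 ; units = mm
G90 ; absolute positioning
G28 ; home
; layer 1
G0 Z2.67
G0 X30.00 Y15.00
G1 X24.35 Y26.73
G1 X11.66 Y29.62
G1 X1.49 Y21.51
G1 X1.49 Y8.49
G1 X11.66 Y0.38
G1 X24.35 Y3.27
G1 X30.00 Y15.00
; layer 2
G0 Z5.33
G0 X30.00 Y15.00
G1 X24.35 Y26.73
G1 X11.66 Y29.62
G1 X1.49 Y21.51
G1 X1.49 Y8.49
G1 X11.66 Y0.38
G1 X24.35 Y3.27
G1 X30.00 Y15.00
; layer 3
G0 Z8.00
G0 X30.00 Y15.00
G1 X24.35 Y26.73
G1 X11.66 Y29.62
G1 X1.49 Y21.51
G1 X1.49 Y8.49
G1 X11.66 Y0.38
G1 X24.35 Y3.27
G1 X30.00 Y15.00
; layer 4
G0 Z10.67
G0 X30.00 Y15.00
G1 X24.35 Y26.73
G1 X11.66 Y29.62
G1 X1.49 Y21.51
G1 X1.49 Y8.49
G1 X11.66 Y0.38
G1 X24.35 Y3.27
G1 X30.00 Y15.00
; layer 5
G0 Z13.33
G0 X30.00 Y15.00
G1 X24.35 Y26.73
G1 X11.66 Y29.62
G1 X1.49 Y21.51
G1 X1.49 Y8.49
G1 X11.66 Y0.38
G1 X24.35 Y3.27
G1 X30.00 Y15.00
; layer 6
G0 Z16.00
G0 X30.00 Y15.00
G1 X24.35 Y26.73
G1 X11.66 Y29.62
G1 X1.49 Y21.51
G1 X1.49 Y8.49
G1 X11.66 Y0.38
G1 X24.35 Y3.27
G1 X30.00 Y15.00
M2 ; end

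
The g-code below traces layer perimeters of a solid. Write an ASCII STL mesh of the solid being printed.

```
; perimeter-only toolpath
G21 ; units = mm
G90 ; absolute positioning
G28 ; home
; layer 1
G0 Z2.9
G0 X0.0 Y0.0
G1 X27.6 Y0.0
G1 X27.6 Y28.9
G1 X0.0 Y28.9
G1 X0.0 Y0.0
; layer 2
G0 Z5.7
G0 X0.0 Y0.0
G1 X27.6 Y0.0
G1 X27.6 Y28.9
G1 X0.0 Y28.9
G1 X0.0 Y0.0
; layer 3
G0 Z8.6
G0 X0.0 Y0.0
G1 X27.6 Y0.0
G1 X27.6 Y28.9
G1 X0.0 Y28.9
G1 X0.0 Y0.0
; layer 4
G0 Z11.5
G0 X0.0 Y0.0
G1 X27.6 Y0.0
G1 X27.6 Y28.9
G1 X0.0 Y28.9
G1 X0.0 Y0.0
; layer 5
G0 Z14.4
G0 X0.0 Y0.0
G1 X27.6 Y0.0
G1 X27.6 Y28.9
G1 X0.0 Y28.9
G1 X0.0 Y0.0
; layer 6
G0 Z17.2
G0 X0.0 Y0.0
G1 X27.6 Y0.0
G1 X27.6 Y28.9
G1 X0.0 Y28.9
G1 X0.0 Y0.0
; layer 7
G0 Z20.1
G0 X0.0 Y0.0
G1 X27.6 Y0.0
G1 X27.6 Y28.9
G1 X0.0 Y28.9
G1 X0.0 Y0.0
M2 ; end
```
solid part
  facet normal 0.0000 0.0000 -1.0000
    outer loop
      vertex 27.6 28.9 0.0
      vertex 27.6 0.0 0.0
      vertex 0.0 0.0 0.0
    endloop
  endfacet
  facet normal 0.0000 0.0000 -1.0000
    outer loop
      vertex 0.0 28.9 0.0
      vertex 27.6 28.9 0.0
      vertex 0.0 0.0 0.0
    endloop
  endfacet
  facet normal 0.0000 0.0000 1.0000
    outer loop
      vertex 0.0 0.0 20.1
      vertex 27.6 0.0 20.1
      vertex 27.6 28.9 20.1
    endloop
  endfacet
  facet normal 0.0000 0.0000 1.0000
    outer loop
      vertex 0.0 0.0 20.1
      vertex 27.6 28.9 20.1
      vertex 0.0 28.9 20.1
    endloop
  endfacet
  facet normal 0.0000 -1.0000 0.0000
    outer loop
      vertex 0.0 0.0 0.0
      vertex 27.6 0.0 0.0
      vertex 27.6 0.0 20.1
    endloop
  endfacet
  facet normal 0.0000 -1.0000 0.0000
    outer loop
      vertex 0.0 0.0 0.0
      vertex 27.6 0.0 20.1
      vertex 0.0 0.0 20.1
    endloop
  endfacet
  facet normal 0.0000 1.0000 0.0000
    outer loop
      vertex 27.6 28.9 20.1
      vertex 27.6 28.9 0.0
      vertex 0.0 28.9 0.0
    endloop
  endfacet
  facet normal 0.0000 1.0000 0.0000
    outer loop
      vertex 0.0 28.9 20.1
      vertex 27.6 28.9 20.1
      vertex 0.0 28.9 0.0
    endloop
  endfacet
  facet normal -1.0000 0.0000 0.0000
    outer loop
      vertex 0.0 28.9 20.1
      vertex 0.0 28.9 0.0
      vertex 0.0 0.0 0.0
    endloop
  endfacet
  facet normal -1.0000 0.0000 0.0000
    outer loop
      vertex 0.0 0.0 20.1
      vertex 0.0 28.9 20.1
      vertex 0.0 0.0 0.0
    endloop
  endfacet
  facet normal 1.0000 0.0000 0.0000
    outer loop
      vertex 27.6 0.0 0.0
      vertex 27.6 28.9 0.0
      vertex 27.6 28.9 20.1
    endloop
  endfacet
  facet normal 1.0000 0.0000 0.0000
    outer loop
      vertex 27.6 0.0 0.0
      vertex 27.6 28.9 20.1
      vertex 27.6 0.0 20.1
    endloop
  endfacet
endsolid part

The G0 Z moves step by Δz≈2.9 mm. Every layer's G1 loop is the same polygon, so the solid is a straight extrusion of it from z=0 to z≈20.1. Closing with flat bottom and top caps and triangulating gives 12 facets — a rectangular box, roughly 27.6 × 28.9 mm footprint and 20.1 mm tall.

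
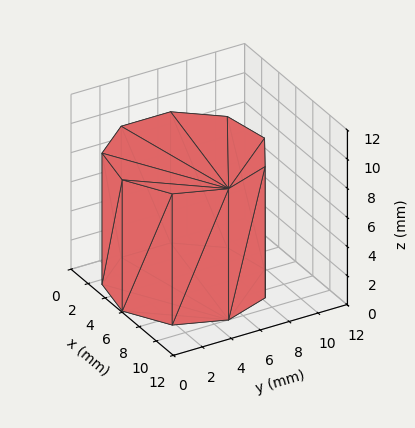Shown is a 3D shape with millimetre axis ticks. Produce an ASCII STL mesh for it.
Reading the render: the shape is a regular 9-sided prism (a cylinder approximated with 9 flat sides), circumscribed radius ≈ 5 mm, height ≈ 9 mm (dimensions read to the nearest mm from the axis ticks). For the STL, each face is triangulated and given an outward normal.

solid part
  facet normal 0.0000 0.0000 -1.0000
    outer loop
      vertex 5.87 9.92 0.00
      vertex 8.83 8.21 0.00
      vertex 10.00 5.00 0.00
    endloop
  endfacet
  facet normal 0.0000 0.0000 -1.0000
    outer loop
      vertex 2.50 9.33 0.00
      vertex 5.87 9.92 0.00
      vertex 10.00 5.00 0.00
    endloop
  endfacet
  facet normal 0.0000 0.0000 -1.0000
    outer loop
      vertex 0.30 6.71 0.00
      vertex 2.50 9.33 0.00
      vertex 10.00 5.00 0.00
    endloop
  endfacet
  facet normal 0.0000 0.0000 -1.0000
    outer loop
      vertex 0.30 3.29 0.00
      vertex 0.30 6.71 0.00
      vertex 10.00 5.00 0.00
    endloop
  endfacet
  facet normal 0.0000 0.0000 -1.0000
    outer loop
      vertex 2.50 0.67 0.00
      vertex 0.30 3.29 0.00
      vertex 10.00 5.00 0.00
    endloop
  endfacet
  facet normal 0.0000 0.0000 -1.0000
    outer loop
      vertex 5.87 0.08 0.00
      vertex 2.50 0.67 0.00
      vertex 10.00 5.00 0.00
    endloop
  endfacet
  facet normal 0.0000 0.0000 -1.0000
    outer loop
      vertex 8.83 1.79 0.00
      vertex 5.87 0.08 0.00
      vertex 10.00 5.00 0.00
    endloop
  endfacet
  facet normal 0.0000 0.0000 1.0000
    outer loop
      vertex 10.00 5.00 9.00
      vertex 8.83 8.21 9.00
      vertex 5.87 9.92 9.00
    endloop
  endfacet
  facet normal 0.0000 0.0000 1.0000
    outer loop
      vertex 10.00 5.00 9.00
      vertex 5.87 9.92 9.00
      vertex 2.50 9.33 9.00
    endloop
  endfacet
  facet normal 0.0000 0.0000 1.0000
    outer loop
      vertex 10.00 5.00 9.00
      vertex 2.50 9.33 9.00
      vertex 0.30 6.71 9.00
    endloop
  endfacet
  facet normal 0.0000 0.0000 1.0000
    outer loop
      vertex 10.00 5.00 9.00
      vertex 0.30 6.71 9.00
      vertex 0.30 3.29 9.00
    endloop
  endfacet
  facet normal 0.0000 0.0000 1.0000
    outer loop
      vertex 10.00 5.00 9.00
      vertex 0.30 3.29 9.00
      vertex 2.50 0.67 9.00
    endloop
  endfacet
  facet normal 0.0000 0.0000 1.0000
    outer loop
      vertex 10.00 5.00 9.00
      vertex 2.50 0.67 9.00
      vertex 5.87 0.08 9.00
    endloop
  endfacet
  facet normal 0.0000 0.0000 1.0000
    outer loop
      vertex 10.00 5.00 9.00
      vertex 5.87 0.08 9.00
      vertex 8.83 1.79 9.00
    endloop
  endfacet
  facet normal 0.9395 0.3424 0.0000
    outer loop
      vertex 10.00 5.00 0.00
      vertex 8.83 8.21 0.00
      vertex 8.83 8.21 9.00
    endloop
  endfacet
  facet normal 0.9395 0.3424 0.0000
    outer loop
      vertex 10.00 5.00 0.00
      vertex 8.83 8.21 9.00
      vertex 10.00 5.00 9.00
    endloop
  endfacet
  facet normal 0.5002 0.8659 0.0000
    outer loop
      vertex 8.83 8.21 0.00
      vertex 5.87 9.92 0.00
      vertex 5.87 9.92 9.00
    endloop
  endfacet
  facet normal 0.5002 0.8659 0.0000
    outer loop
      vertex 8.83 8.21 0.00
      vertex 5.87 9.92 9.00
      vertex 8.83 8.21 9.00
    endloop
  endfacet
  facet normal -0.1725 0.9850 0.0000
    outer loop
      vertex 5.87 9.92 0.00
      vertex 2.50 9.33 0.00
      vertex 2.50 9.33 9.00
    endloop
  endfacet
  facet normal -0.1725 0.9850 0.0000
    outer loop
      vertex 5.87 9.92 0.00
      vertex 2.50 9.33 9.00
      vertex 5.87 9.92 9.00
    endloop
  endfacet
  facet normal -0.7658 0.6431 0.0000
    outer loop
      vertex 2.50 9.33 0.00
      vertex 0.30 6.71 0.00
      vertex 0.30 6.71 9.00
    endloop
  endfacet
  facet normal -0.7658 0.6431 0.0000
    outer loop
      vertex 2.50 9.33 0.00
      vertex 0.30 6.71 9.00
      vertex 2.50 9.33 9.00
    endloop
  endfacet
  facet normal -1.0000 0.0000 0.0000
    outer loop
      vertex 0.30 6.71 0.00
      vertex 0.30 3.29 0.00
      vertex 0.30 3.29 9.00
    endloop
  endfacet
  facet normal -1.0000 0.0000 0.0000
    outer loop
      vertex 0.30 6.71 0.00
      vertex 0.30 3.29 9.00
      vertex 0.30 6.71 9.00
    endloop
  endfacet
  facet normal -0.7658 -0.6431 0.0000
    outer loop
      vertex 0.30 3.29 0.00
      vertex 2.50 0.67 0.00
      vertex 2.50 0.67 9.00
    endloop
  endfacet
  facet normal -0.7658 -0.6431 0.0000
    outer loop
      vertex 0.30 3.29 0.00
      vertex 2.50 0.67 9.00
      vertex 0.30 3.29 9.00
    endloop
  endfacet
  facet normal -0.1725 -0.9850 0.0000
    outer loop
      vertex 2.50 0.67 0.00
      vertex 5.87 0.08 0.00
      vertex 5.87 0.08 9.00
    endloop
  endfacet
  facet normal -0.1725 -0.9850 0.0000
    outer loop
      vertex 2.50 0.67 0.00
      vertex 5.87 0.08 9.00
      vertex 2.50 0.67 9.00
    endloop
  endfacet
  facet normal 0.5002 -0.8659 0.0000
    outer loop
      vertex 5.87 0.08 0.00
      vertex 8.83 1.79 0.00
      vertex 8.83 1.79 9.00
    endloop
  endfacet
  facet normal 0.5002 -0.8659 0.0000
    outer loop
      vertex 5.87 0.08 0.00
      vertex 8.83 1.79 9.00
      vertex 5.87 0.08 9.00
    endloop
  endfacet
  facet normal 0.9395 -0.3424 0.0000
    outer loop
      vertex 8.83 1.79 0.00
      vertex 10.00 5.00 0.00
      vertex 10.00 5.00 9.00
    endloop
  endfacet
  facet normal 0.9395 -0.3424 0.0000
    outer loop
      vertex 8.83 1.79 0.00
      vertex 10.00 5.00 9.00
      vertex 8.83 1.79 9.00
    endloop
  endfacet
endsolid part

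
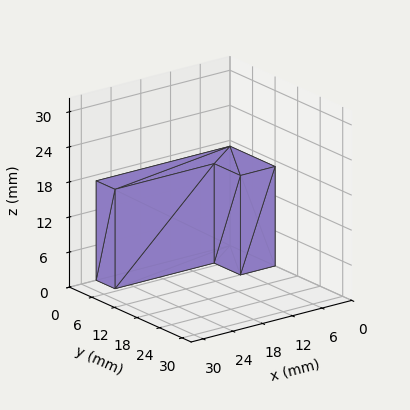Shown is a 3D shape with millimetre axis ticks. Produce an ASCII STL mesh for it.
Reading the render: the shape is an L-shaped prism: outer 27 × 12 mm, arm thicknesses ≈ 5 mm (horizontal) and 7 mm (vertical), extruded 17 mm in z (dimensions read to the nearest mm from the axis ticks). For the STL, each face is triangulated and given an outward normal.

solid part
  facet normal 0.0000 0.0000 -1.0000
    outer loop
      vertex 27.0 5.0 0.0
      vertex 27.0 0.0 0.0
      vertex 0.0 0.0 0.0
    endloop
  endfacet
  facet normal 0.0000 0.0000 -1.0000
    outer loop
      vertex 7.0 5.0 0.0
      vertex 27.0 5.0 0.0
      vertex 0.0 0.0 0.0
    endloop
  endfacet
  facet normal 0.0000 0.0000 -1.0000
    outer loop
      vertex 7.0 12.0 0.0
      vertex 7.0 5.0 0.0
      vertex 0.0 0.0 0.0
    endloop
  endfacet
  facet normal 0.0000 0.0000 -1.0000
    outer loop
      vertex 0.0 12.0 0.0
      vertex 7.0 12.0 0.0
      vertex 0.0 0.0 0.0
    endloop
  endfacet
  facet normal 0.0000 0.0000 1.0000
    outer loop
      vertex 0.0 0.0 17.0
      vertex 27.0 0.0 17.0
      vertex 27.0 5.0 17.0
    endloop
  endfacet
  facet normal 0.0000 0.0000 1.0000
    outer loop
      vertex 0.0 0.0 17.0
      vertex 27.0 5.0 17.0
      vertex 7.0 5.0 17.0
    endloop
  endfacet
  facet normal 0.0000 0.0000 1.0000
    outer loop
      vertex 0.0 0.0 17.0
      vertex 7.0 5.0 17.0
      vertex 7.0 12.0 17.0
    endloop
  endfacet
  facet normal 0.0000 0.0000 1.0000
    outer loop
      vertex 0.0 0.0 17.0
      vertex 7.0 12.0 17.0
      vertex 0.0 12.0 17.0
    endloop
  endfacet
  facet normal 0.0000 -1.0000 0.0000
    outer loop
      vertex 0.0 0.0 0.0
      vertex 27.0 0.0 0.0
      vertex 27.0 0.0 17.0
    endloop
  endfacet
  facet normal 0.0000 -1.0000 0.0000
    outer loop
      vertex 0.0 0.0 0.0
      vertex 27.0 0.0 17.0
      vertex 0.0 0.0 17.0
    endloop
  endfacet
  facet normal 1.0000 0.0000 0.0000
    outer loop
      vertex 27.0 0.0 0.0
      vertex 27.0 5.0 0.0
      vertex 27.0 5.0 17.0
    endloop
  endfacet
  facet normal 1.0000 0.0000 0.0000
    outer loop
      vertex 27.0 0.0 0.0
      vertex 27.0 5.0 17.0
      vertex 27.0 0.0 17.0
    endloop
  endfacet
  facet normal 0.0000 1.0000 0.0000
    outer loop
      vertex 27.0 5.0 0.0
      vertex 7.0 5.0 0.0
      vertex 7.0 5.0 17.0
    endloop
  endfacet
  facet normal 0.0000 1.0000 0.0000
    outer loop
      vertex 27.0 5.0 0.0
      vertex 7.0 5.0 17.0
      vertex 27.0 5.0 17.0
    endloop
  endfacet
  facet normal 1.0000 0.0000 0.0000
    outer loop
      vertex 7.0 5.0 0.0
      vertex 7.0 12.0 0.0
      vertex 7.0 12.0 17.0
    endloop
  endfacet
  facet normal 1.0000 0.0000 0.0000
    outer loop
      vertex 7.0 5.0 0.0
      vertex 7.0 12.0 17.0
      vertex 7.0 5.0 17.0
    endloop
  endfacet
  facet normal 0.0000 1.0000 0.0000
    outer loop
      vertex 7.0 12.0 0.0
      vertex 0.0 12.0 0.0
      vertex 0.0 12.0 17.0
    endloop
  endfacet
  facet normal 0.0000 1.0000 0.0000
    outer loop
      vertex 7.0 12.0 0.0
      vertex 0.0 12.0 17.0
      vertex 7.0 12.0 17.0
    endloop
  endfacet
  facet normal -1.0000 0.0000 0.0000
    outer loop
      vertex 0.0 12.0 0.0
      vertex 0.0 0.0 0.0
      vertex 0.0 0.0 17.0
    endloop
  endfacet
  facet normal -1.0000 0.0000 0.0000
    outer loop
      vertex 0.0 12.0 0.0
      vertex 0.0 0.0 17.0
      vertex 0.0 12.0 17.0
    endloop
  endfacet
endsolid part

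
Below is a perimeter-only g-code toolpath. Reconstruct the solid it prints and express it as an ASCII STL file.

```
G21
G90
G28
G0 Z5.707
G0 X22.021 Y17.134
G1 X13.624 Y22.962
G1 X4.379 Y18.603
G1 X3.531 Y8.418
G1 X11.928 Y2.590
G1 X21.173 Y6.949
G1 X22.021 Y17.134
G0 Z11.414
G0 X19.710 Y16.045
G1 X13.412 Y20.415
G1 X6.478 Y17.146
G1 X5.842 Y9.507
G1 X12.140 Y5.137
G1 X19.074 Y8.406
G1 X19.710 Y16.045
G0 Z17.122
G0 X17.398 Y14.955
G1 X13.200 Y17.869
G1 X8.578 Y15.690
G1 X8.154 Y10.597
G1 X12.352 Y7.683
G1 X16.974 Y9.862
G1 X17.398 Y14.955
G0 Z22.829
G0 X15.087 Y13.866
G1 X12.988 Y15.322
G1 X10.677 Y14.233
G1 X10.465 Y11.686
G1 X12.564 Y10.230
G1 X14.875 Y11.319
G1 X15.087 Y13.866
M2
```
solid part
  facet normal 0.0000 0.0000 -1.0000
    outer loop
      vertex 2.280 20.060 0.000
      vertex 13.836 25.508 0.000
      vertex 24.332 18.224 0.000
    endloop
  endfacet
  facet normal 0.0000 0.0000 -1.0000
    outer loop
      vertex 1.220 7.328 0.000
      vertex 2.280 20.060 0.000
      vertex 24.332 18.224 0.000
    endloop
  endfacet
  facet normal 0.0000 0.0000 -1.0000
    outer loop
      vertex 11.716 0.044 0.000
      vertex 1.220 7.328 0.000
      vertex 24.332 18.224 0.000
    endloop
  endfacet
  facet normal 0.0000 0.0000 -1.0000
    outer loop
      vertex 23.272 5.492 0.000
      vertex 11.716 0.044 0.000
      vertex 24.332 18.224 0.000
    endloop
  endfacet
  facet normal 0.5316 0.7660 0.3615
    outer loop
      vertex 24.332 18.224 0.000
      vertex 13.836 25.508 0.000
      vertex 12.776 12.776 28.536
    endloop
  endfacet
  facet normal -0.3976 0.8433 0.3615
    outer loop
      vertex 13.836 25.508 0.000
      vertex 2.280 20.060 0.000
      vertex 12.776 12.776 28.536
    endloop
  endfacet
  facet normal -0.9292 0.0774 0.3615
    outer loop
      vertex 2.280 20.060 0.000
      vertex 1.220 7.328 0.000
      vertex 12.776 12.776 28.536
    endloop
  endfacet
  facet normal -0.5316 -0.7660 0.3615
    outer loop
      vertex 1.220 7.328 0.000
      vertex 11.716 0.044 0.000
      vertex 12.776 12.776 28.536
    endloop
  endfacet
  facet normal 0.3976 -0.8433 0.3615
    outer loop
      vertex 11.716 0.044 0.000
      vertex 23.272 5.492 0.000
      vertex 12.776 12.776 28.536
    endloop
  endfacet
  facet normal 0.9292 -0.0774 0.3615
    outer loop
      vertex 23.272 5.492 0.000
      vertex 24.332 18.224 0.000
      vertex 12.776 12.776 28.536
    endloop
  endfacet
endsolid part

The G0 Z moves step by Δz≈5.707 mm. The G1 loops shrink linearly with z, so the solid tapers from its base footprint up to z≈28.5. Closing with a flat bottom cap and the tapered top and triangulating gives 10 facets — a regular 6-sided pyramid, base circumscribed radius ≈ 12.8 mm, apex at z ≈ 28.5 mm.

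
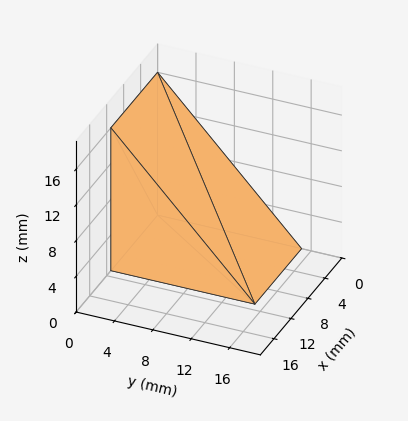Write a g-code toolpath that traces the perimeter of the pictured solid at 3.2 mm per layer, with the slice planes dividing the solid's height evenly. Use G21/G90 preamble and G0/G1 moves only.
Reading the render: the shape is a wedge (ramp): 11 × 15 mm base, rising to 16 mm along the y=0 edge and sloping linearly to z=0 at y=15 (dimensions read to the nearest mm from the axis ticks). For the g-code, the solid's height is divided into equal slices at the stated Δz and each level perimeter traced with G1 moves after a G0 lift.

; perimeter-only toolpath
G21 ; units = mm
G90 ; absolute positioning
G28 ; home
; layer 1
G0 Z3.2
G0 X0.0 Y0.0
G1 X11.0 Y0.0
G1 X11.0 Y12.0
G1 X0.0 Y12.0
G1 X0.0 Y0.0
; layer 2
G0 Z6.4
G0 X0.0 Y0.0
G1 X11.0 Y0.0
G1 X11.0 Y9.0
G1 X0.0 Y9.0
G1 X0.0 Y0.0
; layer 3
G0 Z9.6
G0 X0.0 Y0.0
G1 X11.0 Y0.0
G1 X11.0 Y6.0
G1 X0.0 Y6.0
G1 X0.0 Y0.0
; layer 4
G0 Z12.8
G0 X0.0 Y0.0
G1 X11.0 Y0.0
G1 X11.0 Y3.0
G1 X0.0 Y3.0
G1 X0.0 Y0.0
M2 ; end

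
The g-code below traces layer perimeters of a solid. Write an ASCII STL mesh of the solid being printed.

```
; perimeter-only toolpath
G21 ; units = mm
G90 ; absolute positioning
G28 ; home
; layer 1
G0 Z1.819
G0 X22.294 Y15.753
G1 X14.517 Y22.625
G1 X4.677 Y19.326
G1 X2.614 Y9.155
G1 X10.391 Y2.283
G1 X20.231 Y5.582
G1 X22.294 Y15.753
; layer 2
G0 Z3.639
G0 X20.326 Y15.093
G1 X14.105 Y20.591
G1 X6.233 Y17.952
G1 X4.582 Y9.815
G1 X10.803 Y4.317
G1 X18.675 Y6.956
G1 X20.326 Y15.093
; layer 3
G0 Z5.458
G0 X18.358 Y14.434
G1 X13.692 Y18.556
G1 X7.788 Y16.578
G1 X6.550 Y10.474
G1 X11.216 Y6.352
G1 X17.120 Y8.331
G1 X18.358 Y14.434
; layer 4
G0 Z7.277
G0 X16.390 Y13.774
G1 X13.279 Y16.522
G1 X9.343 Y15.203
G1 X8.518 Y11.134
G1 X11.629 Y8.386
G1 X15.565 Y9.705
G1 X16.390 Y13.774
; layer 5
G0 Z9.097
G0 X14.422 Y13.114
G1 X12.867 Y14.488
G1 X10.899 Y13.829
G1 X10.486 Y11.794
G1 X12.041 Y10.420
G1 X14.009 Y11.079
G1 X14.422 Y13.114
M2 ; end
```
solid part
  facet normal 0.0000 0.0000 -1.0000
    outer loop
      vertex 3.122 20.701 0.000
      vertex 14.930 24.659 0.000
      vertex 24.262 16.413 0.000
    endloop
  endfacet
  facet normal 0.0000 0.0000 -1.0000
    outer loop
      vertex 0.646 8.495 0.000
      vertex 3.122 20.701 0.000
      vertex 24.262 16.413 0.000
    endloop
  endfacet
  facet normal 0.0000 0.0000 -1.0000
    outer loop
      vertex 9.978 0.249 0.000
      vertex 0.646 8.495 0.000
      vertex 24.262 16.413 0.000
    endloop
  endfacet
  facet normal 0.0000 0.0000 -1.0000
    outer loop
      vertex 21.786 4.207 0.000
      vertex 9.978 0.249 0.000
      vertex 24.262 16.413 0.000
    endloop
  endfacet
  facet normal 0.4710 0.5331 0.7028
    outer loop
      vertex 24.262 16.413 0.000
      vertex 14.930 24.659 0.000
      vertex 12.454 12.454 10.916
    endloop
  endfacet
  facet normal -0.2261 0.6745 0.7028
    outer loop
      vertex 14.930 24.659 0.000
      vertex 3.122 20.701 0.000
      vertex 12.454 12.454 10.916
    endloop
  endfacet
  facet normal -0.6972 0.1414 0.7028
    outer loop
      vertex 3.122 20.701 0.000
      vertex 0.646 8.495 0.000
      vertex 12.454 12.454 10.916
    endloop
  endfacet
  facet normal -0.4710 -0.5331 0.7028
    outer loop
      vertex 0.646 8.495 0.000
      vertex 9.978 0.249 0.000
      vertex 12.454 12.454 10.916
    endloop
  endfacet
  facet normal 0.2261 -0.6745 0.7028
    outer loop
      vertex 9.978 0.249 0.000
      vertex 21.786 4.207 0.000
      vertex 12.454 12.454 10.916
    endloop
  endfacet
  facet normal 0.6972 -0.1414 0.7028
    outer loop
      vertex 21.786 4.207 0.000
      vertex 24.262 16.413 0.000
      vertex 12.454 12.454 10.916
    endloop
  endfacet
endsolid part

The G0 Z moves step by Δz≈1.819 mm. The G1 loops shrink linearly with z, so the solid tapers from its base footprint up to z≈10.9. Closing with a flat bottom cap and the tapered top and triangulating gives 10 facets — a regular 6-sided pyramid, base circumscribed radius ≈ 12.5 mm, apex at z ≈ 10.9 mm.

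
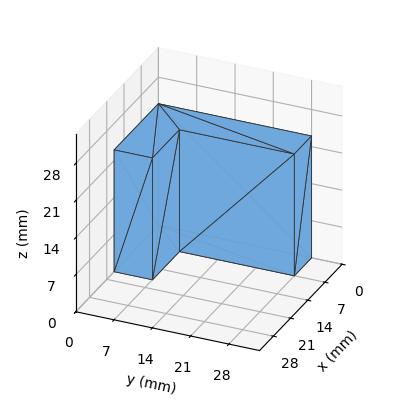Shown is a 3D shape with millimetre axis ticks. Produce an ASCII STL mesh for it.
Reading the render: the shape is an L-shaped prism: outer 18 × 28 mm, arm thicknesses ≈ 7 mm (horizontal) and 7 mm (vertical), extruded 23 mm in z (dimensions read to the nearest mm from the axis ticks). For the STL, each face is triangulated and given an outward normal.

solid part
  facet normal 0.0000 0.0000 -1.0000
    outer loop
      vertex 18.00 7.00 0.00
      vertex 18.00 0.00 0.00
      vertex 0.00 0.00 0.00
    endloop
  endfacet
  facet normal 0.0000 0.0000 -1.0000
    outer loop
      vertex 7.00 7.00 0.00
      vertex 18.00 7.00 0.00
      vertex 0.00 0.00 0.00
    endloop
  endfacet
  facet normal 0.0000 0.0000 -1.0000
    outer loop
      vertex 7.00 28.00 0.00
      vertex 7.00 7.00 0.00
      vertex 0.00 0.00 0.00
    endloop
  endfacet
  facet normal 0.0000 0.0000 -1.0000
    outer loop
      vertex 0.00 28.00 0.00
      vertex 7.00 28.00 0.00
      vertex 0.00 0.00 0.00
    endloop
  endfacet
  facet normal 0.0000 0.0000 1.0000
    outer loop
      vertex 0.00 0.00 23.00
      vertex 18.00 0.00 23.00
      vertex 18.00 7.00 23.00
    endloop
  endfacet
  facet normal 0.0000 0.0000 1.0000
    outer loop
      vertex 0.00 0.00 23.00
      vertex 18.00 7.00 23.00
      vertex 7.00 7.00 23.00
    endloop
  endfacet
  facet normal 0.0000 0.0000 1.0000
    outer loop
      vertex 0.00 0.00 23.00
      vertex 7.00 7.00 23.00
      vertex 7.00 28.00 23.00
    endloop
  endfacet
  facet normal 0.0000 0.0000 1.0000
    outer loop
      vertex 0.00 0.00 23.00
      vertex 7.00 28.00 23.00
      vertex 0.00 28.00 23.00
    endloop
  endfacet
  facet normal 0.0000 -1.0000 0.0000
    outer loop
      vertex 0.00 0.00 0.00
      vertex 18.00 0.00 0.00
      vertex 18.00 0.00 23.00
    endloop
  endfacet
  facet normal 0.0000 -1.0000 0.0000
    outer loop
      vertex 0.00 0.00 0.00
      vertex 18.00 0.00 23.00
      vertex 0.00 0.00 23.00
    endloop
  endfacet
  facet normal 1.0000 0.0000 0.0000
    outer loop
      vertex 18.00 0.00 0.00
      vertex 18.00 7.00 0.00
      vertex 18.00 7.00 23.00
    endloop
  endfacet
  facet normal 1.0000 0.0000 0.0000
    outer loop
      vertex 18.00 0.00 0.00
      vertex 18.00 7.00 23.00
      vertex 18.00 0.00 23.00
    endloop
  endfacet
  facet normal 0.0000 1.0000 0.0000
    outer loop
      vertex 18.00 7.00 0.00
      vertex 7.00 7.00 0.00
      vertex 7.00 7.00 23.00
    endloop
  endfacet
  facet normal 0.0000 1.0000 0.0000
    outer loop
      vertex 18.00 7.00 0.00
      vertex 7.00 7.00 23.00
      vertex 18.00 7.00 23.00
    endloop
  endfacet
  facet normal 1.0000 0.0000 0.0000
    outer loop
      vertex 7.00 7.00 0.00
      vertex 7.00 28.00 0.00
      vertex 7.00 28.00 23.00
    endloop
  endfacet
  facet normal 1.0000 0.0000 0.0000
    outer loop
      vertex 7.00 7.00 0.00
      vertex 7.00 28.00 23.00
      vertex 7.00 7.00 23.00
    endloop
  endfacet
  facet normal 0.0000 1.0000 0.0000
    outer loop
      vertex 7.00 28.00 0.00
      vertex 0.00 28.00 0.00
      vertex 0.00 28.00 23.00
    endloop
  endfacet
  facet normal 0.0000 1.0000 0.0000
    outer loop
      vertex 7.00 28.00 0.00
      vertex 0.00 28.00 23.00
      vertex 7.00 28.00 23.00
    endloop
  endfacet
  facet normal -1.0000 0.0000 0.0000
    outer loop
      vertex 0.00 28.00 0.00
      vertex 0.00 0.00 0.00
      vertex 0.00 0.00 23.00
    endloop
  endfacet
  facet normal -1.0000 0.0000 0.0000
    outer loop
      vertex 0.00 28.00 0.00
      vertex 0.00 0.00 23.00
      vertex 0.00 28.00 23.00
    endloop
  endfacet
endsolid part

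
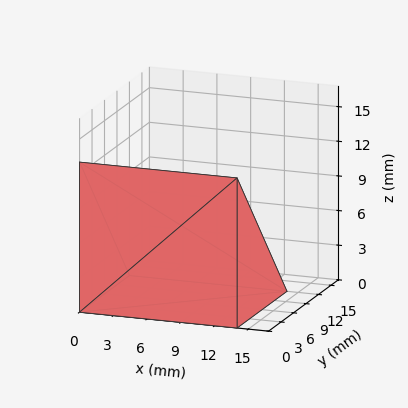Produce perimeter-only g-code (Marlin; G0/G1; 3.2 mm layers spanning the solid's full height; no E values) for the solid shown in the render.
Reading the render: the shape is a wedge (ramp): 14 × 12 mm base, rising to 13 mm along the y=0 edge and sloping linearly to z=0 at y=12 (dimensions read to the nearest mm from the axis ticks). For the g-code, the solid's height is divided into equal slices at the stated Δz and each level perimeter traced with G1 moves after a G0 lift.

; perimeter-only toolpath
G21 ; units = mm
G90 ; absolute positioning
G28 ; home
; layer 1
G0 Z3.2
G0 X0.0 Y0.0
G1 X14.0 Y0.0
G1 X14.0 Y9.0
G1 X0.0 Y9.0
G1 X0.0 Y0.0
; layer 2
G0 Z6.5
G0 X0.0 Y0.0
G1 X14.0 Y0.0
G1 X14.0 Y6.0
G1 X0.0 Y6.0
G1 X0.0 Y0.0
; layer 3
G0 Z9.8
G0 X0.0 Y0.0
G1 X14.0 Y0.0
G1 X14.0 Y3.0
G1 X0.0 Y3.0
G1 X0.0 Y0.0
M2 ; end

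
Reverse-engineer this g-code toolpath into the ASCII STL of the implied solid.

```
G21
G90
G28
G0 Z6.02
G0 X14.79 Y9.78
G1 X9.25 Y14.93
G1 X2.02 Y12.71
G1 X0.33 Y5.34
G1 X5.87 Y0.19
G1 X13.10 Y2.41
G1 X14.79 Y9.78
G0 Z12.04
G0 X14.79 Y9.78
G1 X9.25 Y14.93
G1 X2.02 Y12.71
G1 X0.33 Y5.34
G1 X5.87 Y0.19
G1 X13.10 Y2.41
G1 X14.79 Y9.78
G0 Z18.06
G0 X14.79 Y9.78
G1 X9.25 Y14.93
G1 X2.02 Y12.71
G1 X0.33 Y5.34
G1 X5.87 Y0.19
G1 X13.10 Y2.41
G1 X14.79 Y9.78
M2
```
solid part
  facet normal 0.0000 0.0000 -1.0000
    outer loop
      vertex 2.02 12.71 0.00
      vertex 9.25 14.93 0.00
      vertex 14.79 9.78 0.00
    endloop
  endfacet
  facet normal 0.0000 0.0000 -1.0000
    outer loop
      vertex 0.33 5.34 0.00
      vertex 2.02 12.71 0.00
      vertex 14.79 9.78 0.00
    endloop
  endfacet
  facet normal 0.0000 0.0000 -1.0000
    outer loop
      vertex 5.87 0.19 0.00
      vertex 0.33 5.34 0.00
      vertex 14.79 9.78 0.00
    endloop
  endfacet
  facet normal 0.0000 0.0000 -1.0000
    outer loop
      vertex 13.10 2.41 0.00
      vertex 5.87 0.19 0.00
      vertex 14.79 9.78 0.00
    endloop
  endfacet
  facet normal 0.0000 0.0000 1.0000
    outer loop
      vertex 14.79 9.78 18.06
      vertex 9.25 14.93 18.06
      vertex 2.02 12.71 18.06
    endloop
  endfacet
  facet normal 0.0000 0.0000 1.0000
    outer loop
      vertex 14.79 9.78 18.06
      vertex 2.02 12.71 18.06
      vertex 0.33 5.34 18.06
    endloop
  endfacet
  facet normal 0.0000 0.0000 1.0000
    outer loop
      vertex 14.79 9.78 18.06
      vertex 0.33 5.34 18.06
      vertex 5.87 0.19 18.06
    endloop
  endfacet
  facet normal 0.0000 0.0000 1.0000
    outer loop
      vertex 14.79 9.78 18.06
      vertex 5.87 0.19 18.06
      vertex 13.10 2.41 18.06
    endloop
  endfacet
  facet normal 0.6809 0.7324 0.0000
    outer loop
      vertex 14.79 9.78 0.00
      vertex 9.25 14.93 0.00
      vertex 9.25 14.93 18.06
    endloop
  endfacet
  facet normal 0.6809 0.7324 0.0000
    outer loop
      vertex 14.79 9.78 0.00
      vertex 9.25 14.93 18.06
      vertex 14.79 9.78 18.06
    endloop
  endfacet
  facet normal -0.2935 0.9560 0.0000
    outer loop
      vertex 9.25 14.93 0.00
      vertex 2.02 12.71 0.00
      vertex 2.02 12.71 18.06
    endloop
  endfacet
  facet normal -0.2935 0.9560 0.0000
    outer loop
      vertex 9.25 14.93 0.00
      vertex 2.02 12.71 18.06
      vertex 9.25 14.93 18.06
    endloop
  endfacet
  facet normal -0.9747 0.2235 0.0000
    outer loop
      vertex 2.02 12.71 0.00
      vertex 0.33 5.34 0.00
      vertex 0.33 5.34 18.06
    endloop
  endfacet
  facet normal -0.9747 0.2235 0.0000
    outer loop
      vertex 2.02 12.71 0.00
      vertex 0.33 5.34 18.06
      vertex 2.02 12.71 18.06
    endloop
  endfacet
  facet normal -0.6809 -0.7324 0.0000
    outer loop
      vertex 0.33 5.34 0.00
      vertex 5.87 0.19 0.00
      vertex 5.87 0.19 18.06
    endloop
  endfacet
  facet normal -0.6809 -0.7324 0.0000
    outer loop
      vertex 0.33 5.34 0.00
      vertex 5.87 0.19 18.06
      vertex 0.33 5.34 18.06
    endloop
  endfacet
  facet normal 0.2935 -0.9560 0.0000
    outer loop
      vertex 5.87 0.19 0.00
      vertex 13.10 2.41 0.00
      vertex 13.10 2.41 18.06
    endloop
  endfacet
  facet normal 0.2935 -0.9560 0.0000
    outer loop
      vertex 5.87 0.19 0.00
      vertex 13.10 2.41 18.06
      vertex 5.87 0.19 18.06
    endloop
  endfacet
  facet normal 0.9747 -0.2235 0.0000
    outer loop
      vertex 13.10 2.41 0.00
      vertex 14.79 9.78 0.00
      vertex 14.79 9.78 18.06
    endloop
  endfacet
  facet normal 0.9747 -0.2235 0.0000
    outer loop
      vertex 13.10 2.41 0.00
      vertex 14.79 9.78 18.06
      vertex 13.10 2.41 18.06
    endloop
  endfacet
endsolid part

The G0 Z moves step by Δz≈6.02 mm. Every layer's G1 loop is the same polygon, so the solid is a straight extrusion of it from z=0 to z≈18.1. Closing with flat bottom and top caps and triangulating gives 20 facets — a regular 6-sided prism (a cylinder approximated with 6 flat sides), circumscribed radius ≈ 7.56 mm, height ≈ 18.1 mm.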